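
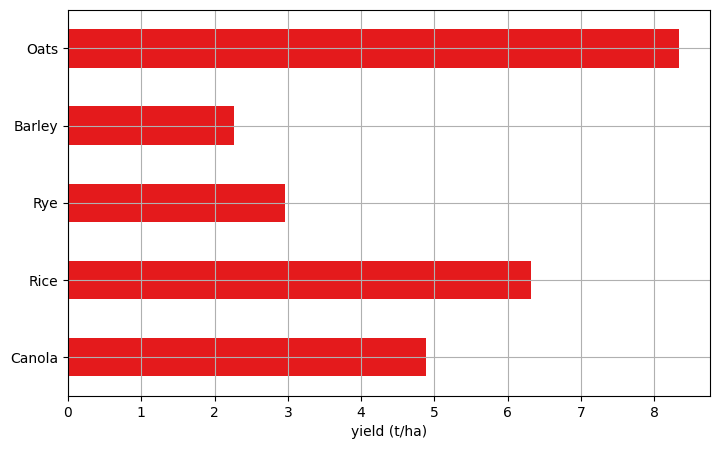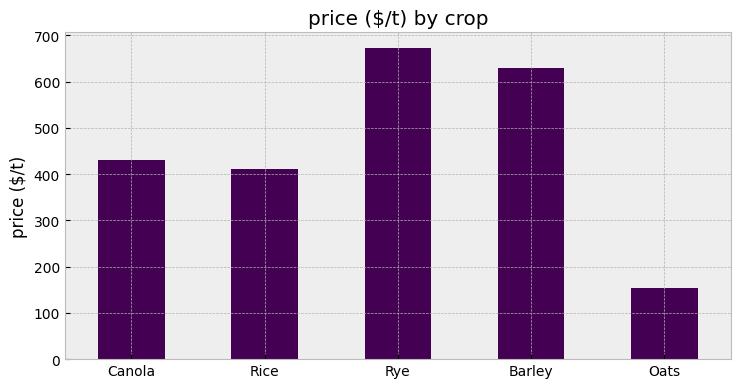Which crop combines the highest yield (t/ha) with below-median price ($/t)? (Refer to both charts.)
Chart 2 median price ($/t) ≈ 400; below-median crops: Rice, Oats. Among those, Oats has the highest yield (t/ha) (≈ 8).

Oats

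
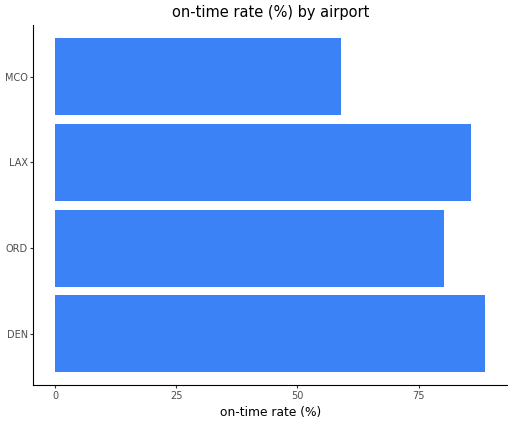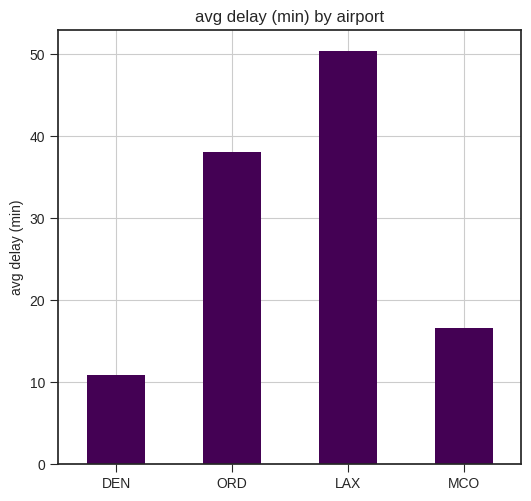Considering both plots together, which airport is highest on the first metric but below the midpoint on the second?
DEN

Chart 2 median avg delay (min) ≈ 25; below-median airports: DEN, MCO. Among those, DEN has the highest on-time rate (%) (≈ 90).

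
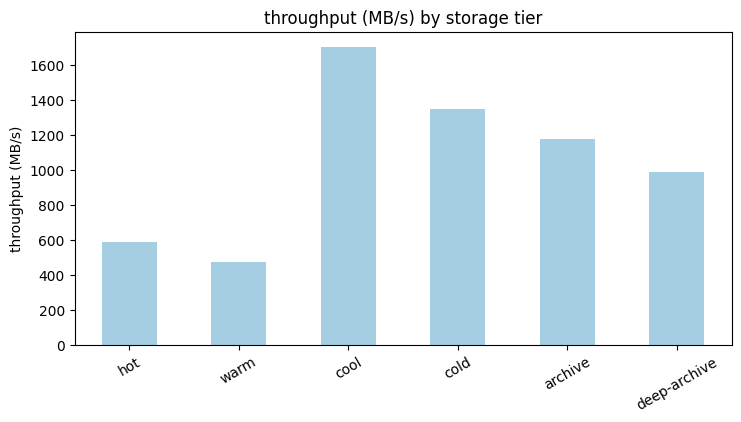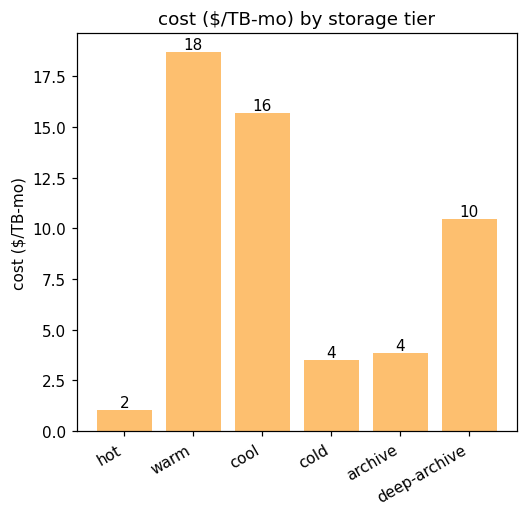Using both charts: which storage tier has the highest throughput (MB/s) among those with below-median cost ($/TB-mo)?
cold

Chart 2 median cost ($/TB-mo) ≈ 8; below-median storage tiers: hot, cold, archive. Among those, cold has the highest throughput (MB/s) (≈ 1400).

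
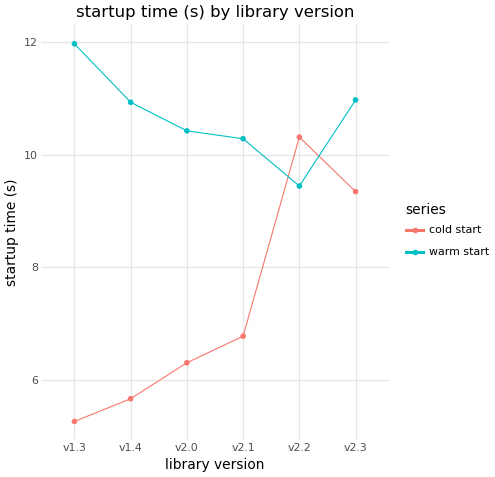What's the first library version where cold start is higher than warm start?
v2.2

v2.1: cold start ≈ 7 vs warm start ≈ 10 (not yet); v2.2: cold start ≈ 10 vs warm start ≈ 9 (first crossover).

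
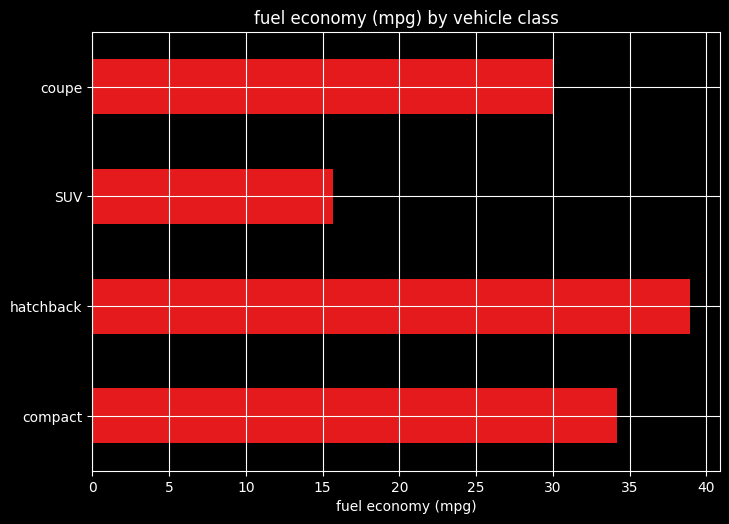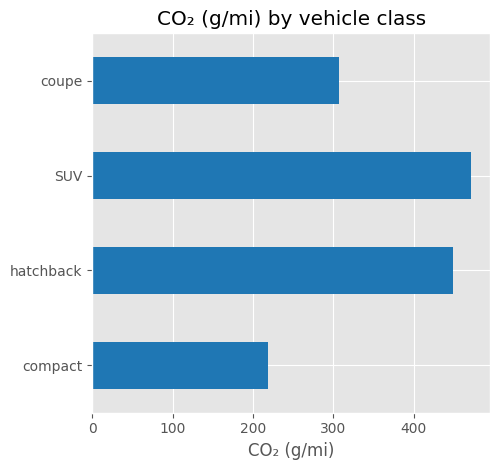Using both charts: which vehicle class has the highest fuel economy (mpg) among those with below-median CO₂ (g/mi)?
compact

Chart 2 median CO₂ (g/mi) ≈ 400; below-median vehicle classes: compact, coupe. Among those, compact has the highest fuel economy (mpg) (≈ 35).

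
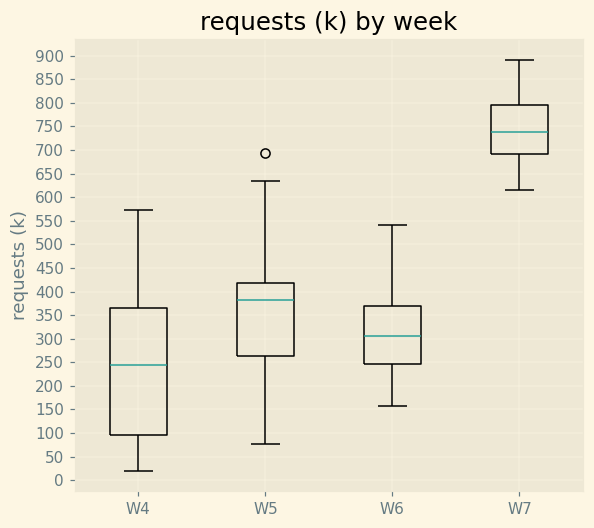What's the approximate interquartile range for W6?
≈ 100

Q3 ≈ 350, Q1 ≈ 250; IQR ≈ 100.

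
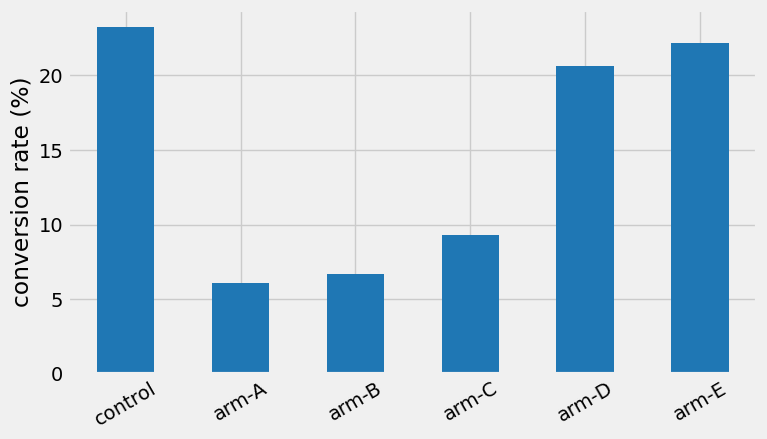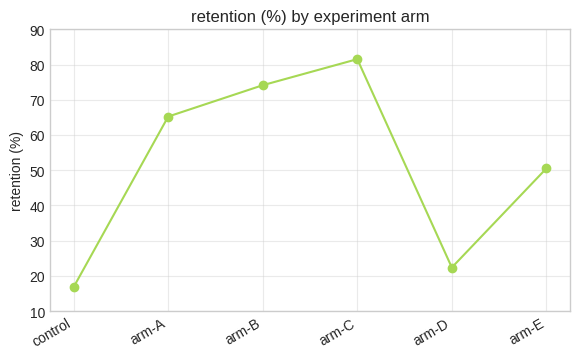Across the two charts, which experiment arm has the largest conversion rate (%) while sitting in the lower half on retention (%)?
control

Chart 2 median retention (%) ≈ 60; below-median experiment arms: control, arm-D, arm-E. Among those, control has the highest conversion rate (%) (≈ 25).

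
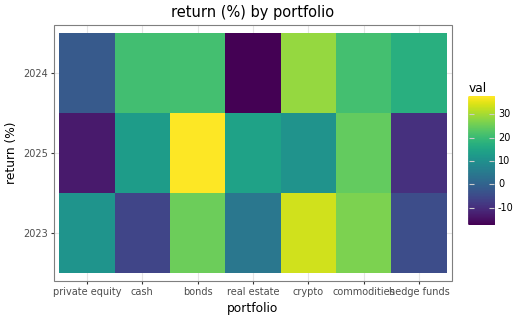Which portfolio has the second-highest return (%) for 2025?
Top 3 for 2025: bonds ≈ 40, commodities ≈ 25, real estate ≈ 15.

commodities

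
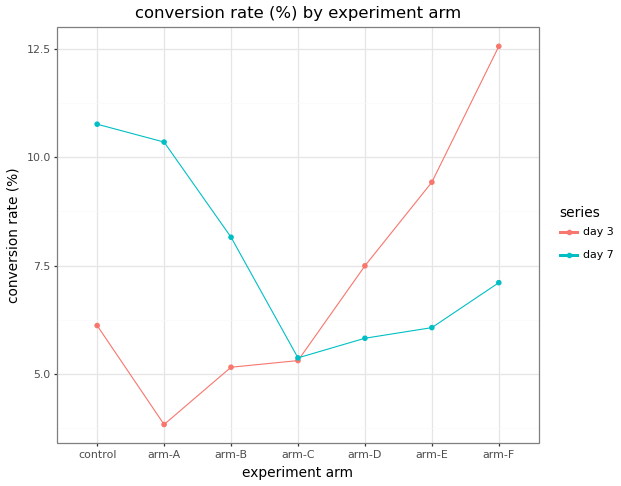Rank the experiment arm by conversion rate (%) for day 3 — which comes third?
Top 4 for day 3: arm-F ≈ 13, arm-E ≈ 9, arm-D ≈ 7, control ≈ 6.

arm-D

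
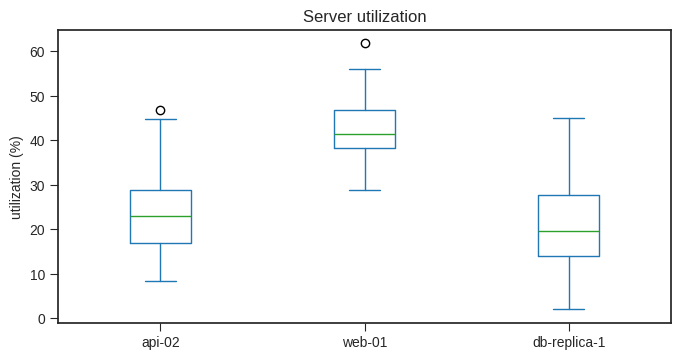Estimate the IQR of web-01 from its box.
≈ 8

Q3 ≈ 46, Q1 ≈ 38; IQR ≈ 8.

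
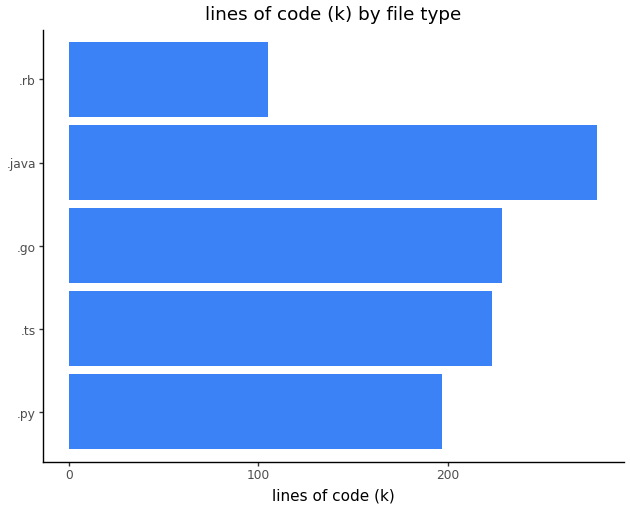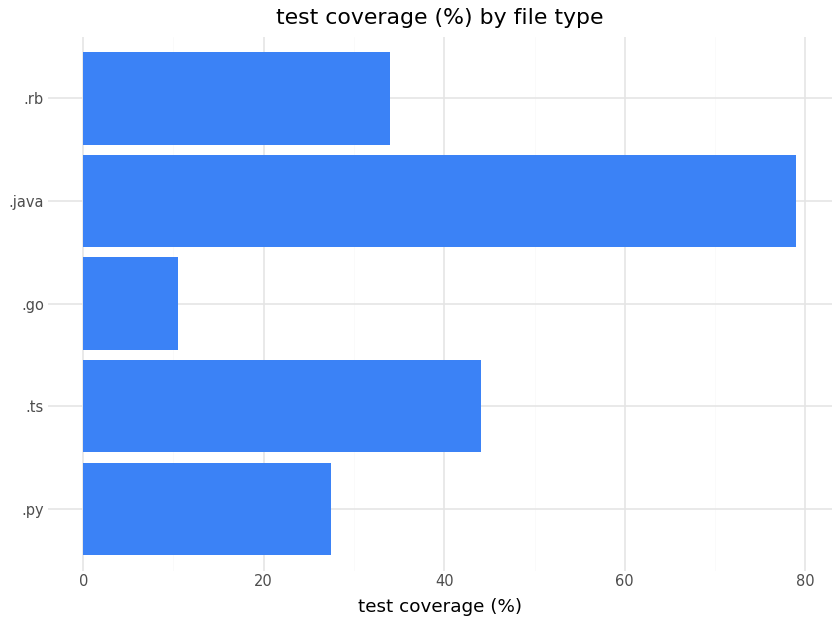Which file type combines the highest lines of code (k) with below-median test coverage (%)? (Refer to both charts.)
Chart 2 median test coverage (%) ≈ 30; below-median file types: .py, .go. Among those, .go has the highest lines of code (k) (≈ 250).

.go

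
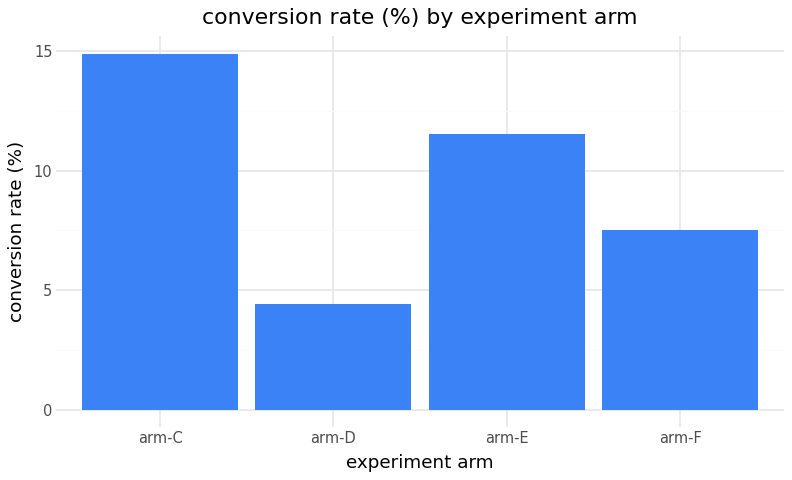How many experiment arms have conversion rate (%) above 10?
Above 10: arm-C, arm-E.

2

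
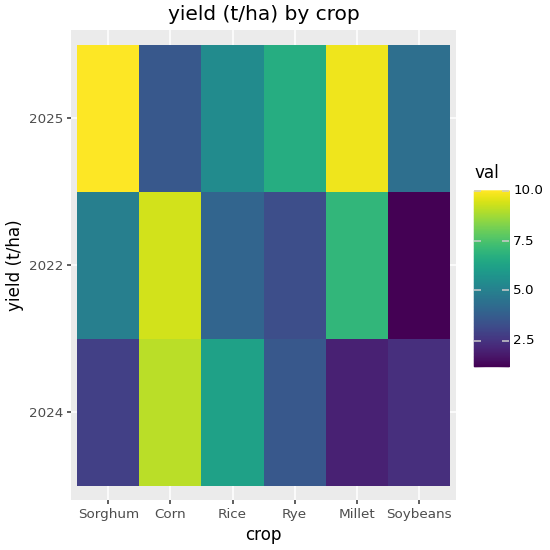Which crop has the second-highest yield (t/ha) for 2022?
Top 3 for 2022: Corn ≈ 9, Millet ≈ 7, Sorghum ≈ 5.

Millet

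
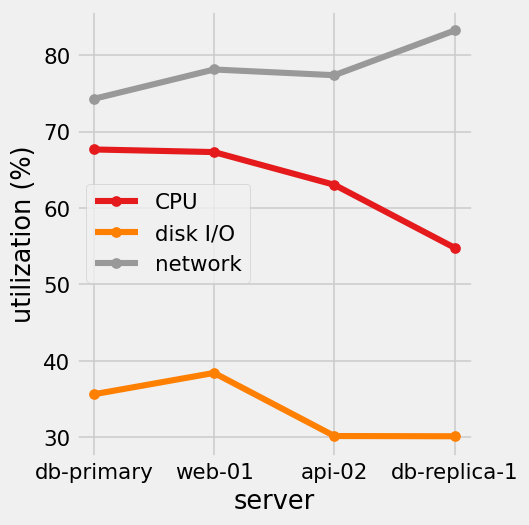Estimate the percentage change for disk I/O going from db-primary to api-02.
db-primary ≈ 35, api-02 ≈ 30; (30 − 35) / 35 ≈ -14.3%.

≈ -14.3%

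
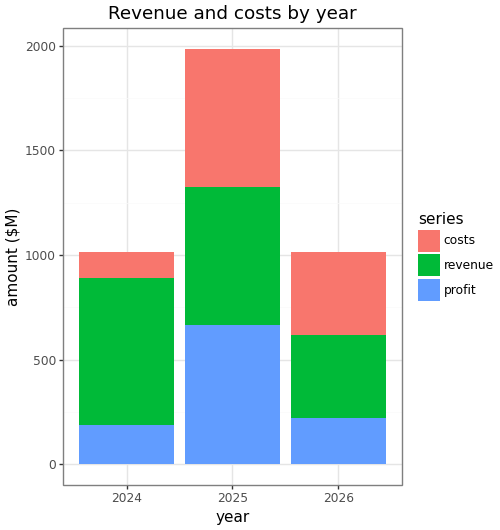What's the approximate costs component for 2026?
≈ 400

costs top ≈ 1000, bottom ≈ 600; segment ≈ 400.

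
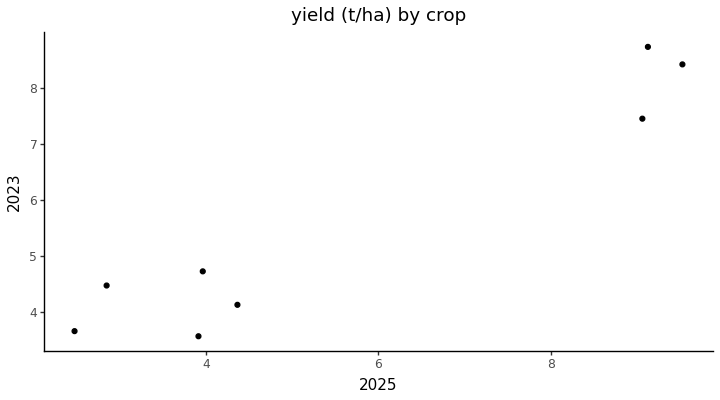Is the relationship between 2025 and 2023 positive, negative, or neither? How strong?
Points are positively correlated; strong (|r| ≈ 1.0).

positive, strong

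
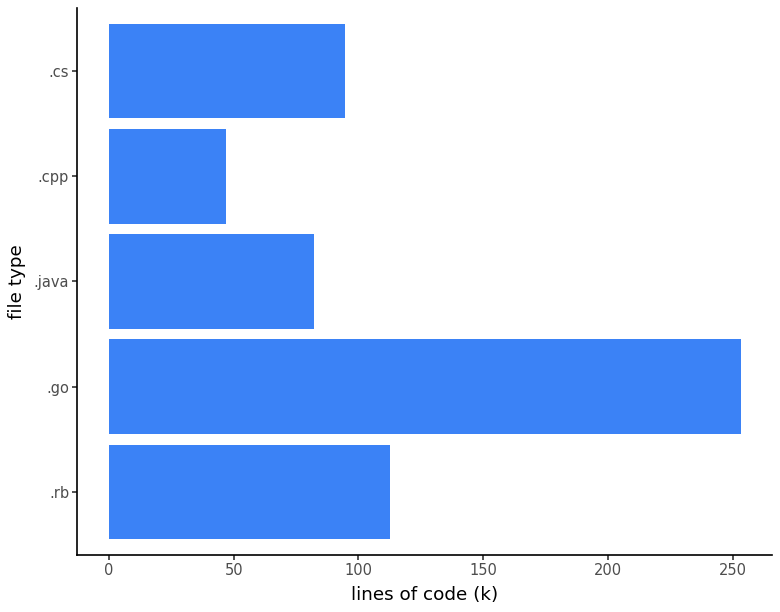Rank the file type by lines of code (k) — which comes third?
Top 4: .go ≈ 250, .rb ≈ 125, .cs ≈ 100, .java ≈ 75.

.cs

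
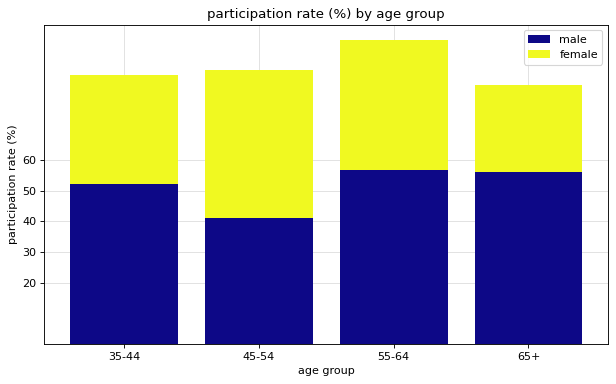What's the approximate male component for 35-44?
male top ≈ 50, bottom ≈ 0; segment ≈ 50.

≈ 50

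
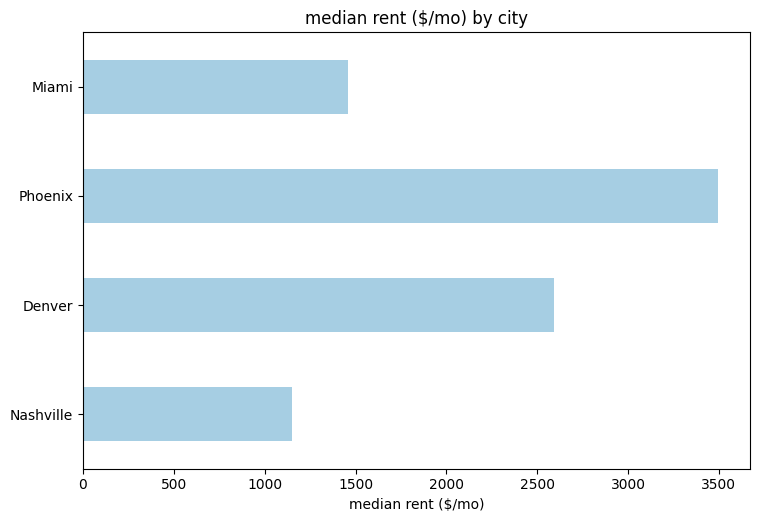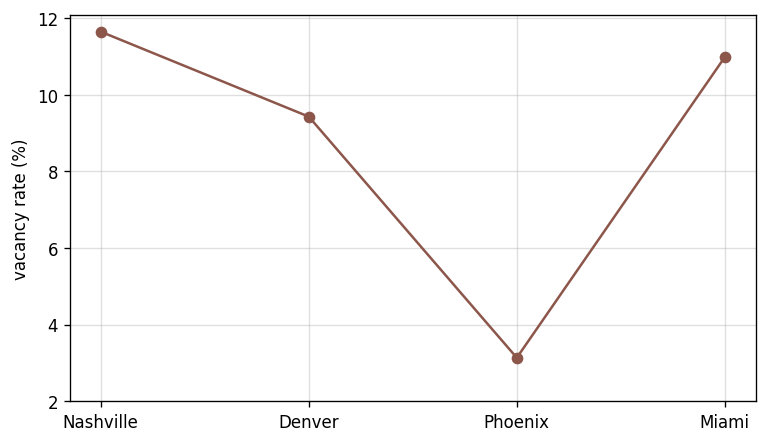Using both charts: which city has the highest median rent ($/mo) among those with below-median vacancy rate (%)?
Chart 2 median vacancy rate (%) ≈ 10; below-median cities: Denver, Phoenix. Among those, Phoenix has the highest median rent ($/mo) (≈ 3500).

Phoenix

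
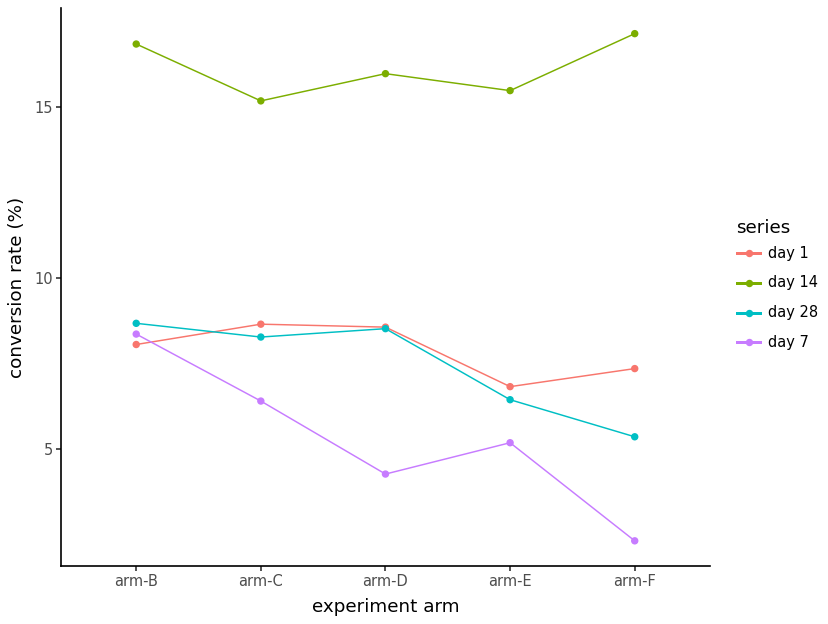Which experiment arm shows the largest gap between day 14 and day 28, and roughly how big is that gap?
arm-F: day 14 ≈ 18, day 28 ≈ 6 → gap ≈ 12. Next-largest (arm-E) is only ≈ 10.

arm-F, ≈ 12 %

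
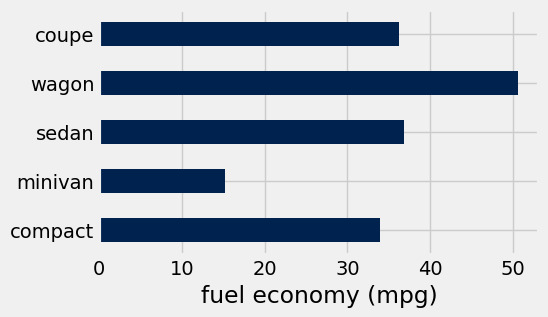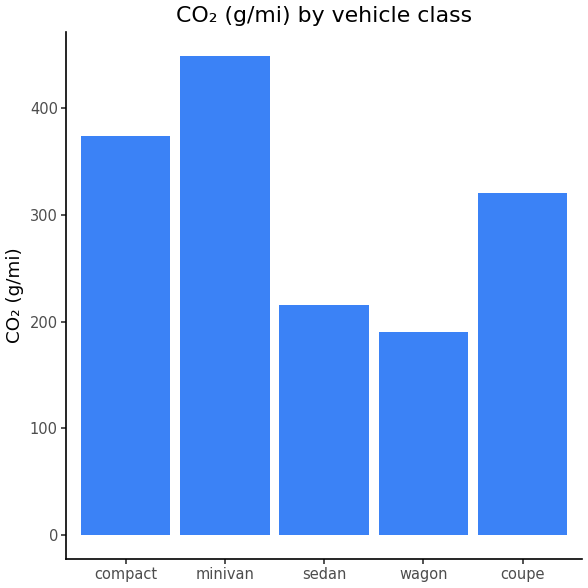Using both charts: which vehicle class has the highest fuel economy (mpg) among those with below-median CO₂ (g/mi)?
Chart 2 median CO₂ (g/mi) ≈ 300; below-median vehicle classes: sedan, wagon. Among those, wagon has the highest fuel economy (mpg) (≈ 50).

wagon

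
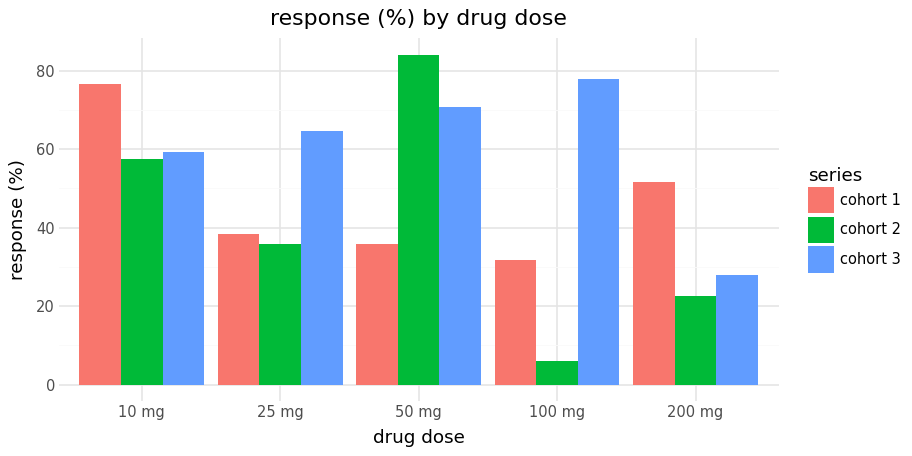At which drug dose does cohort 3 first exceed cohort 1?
25 mg

10 mg: cohort 3 ≈ 60 vs cohort 1 ≈ 80 (not yet); 25 mg: cohort 3 ≈ 60 vs cohort 1 ≈ 40 (first crossover).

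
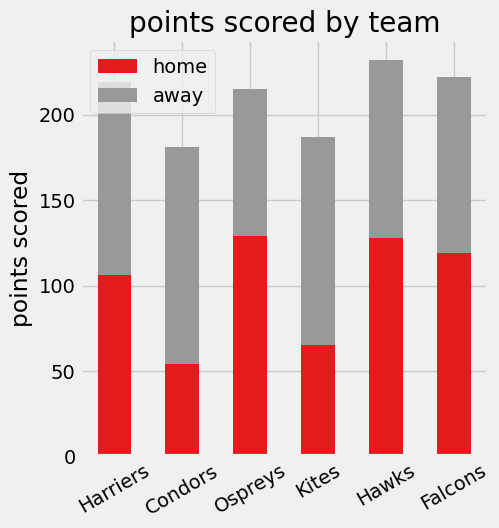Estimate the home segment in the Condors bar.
≈ 60

home top ≈ 60, bottom ≈ 0; segment ≈ 60.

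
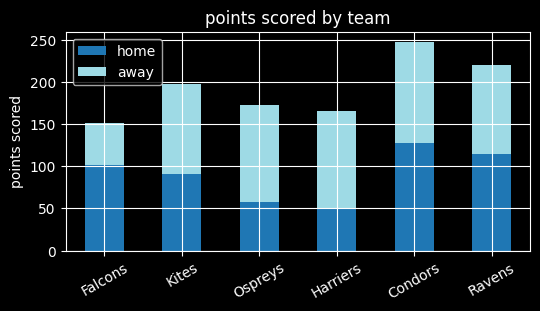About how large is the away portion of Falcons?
≈ 50

away top ≈ 150, bottom ≈ 100; segment ≈ 50.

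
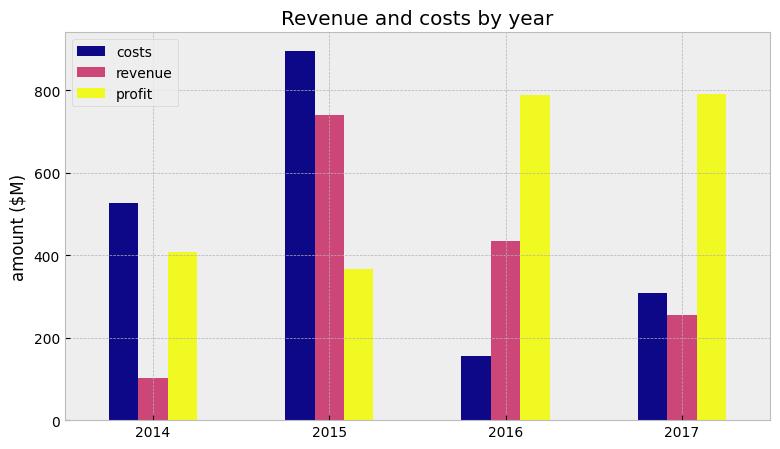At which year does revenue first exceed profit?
2014: revenue ≈ 100 vs profit ≈ 400 (not yet); 2015: revenue ≈ 700 vs profit ≈ 400 (first crossover).

2015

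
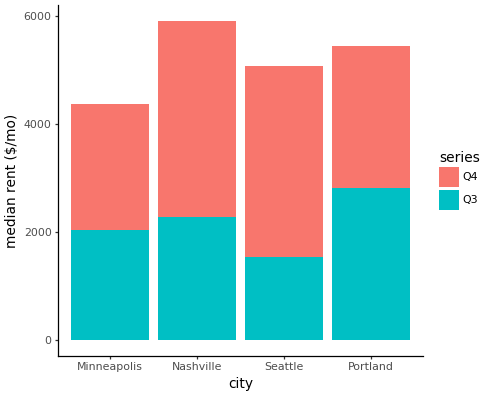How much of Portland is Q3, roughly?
Q3 top ≈ 3000, bottom ≈ 0; segment ≈ 3000.

≈ 3000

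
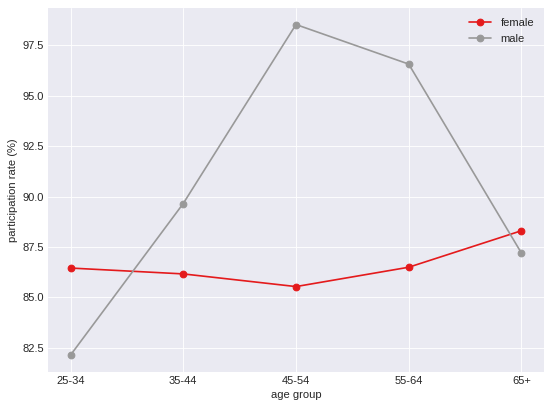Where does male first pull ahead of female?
35-44

25-34: male ≈ 82 vs female ≈ 86 (not yet); 35-44: male ≈ 90 vs female ≈ 86 (first crossover).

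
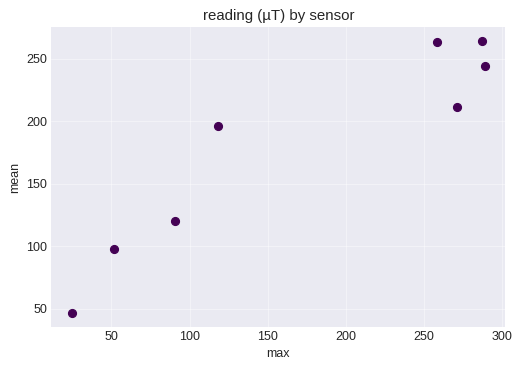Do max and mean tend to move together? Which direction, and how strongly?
Points are positively correlated; strong (|r| ≈ 0.9).

positive, strong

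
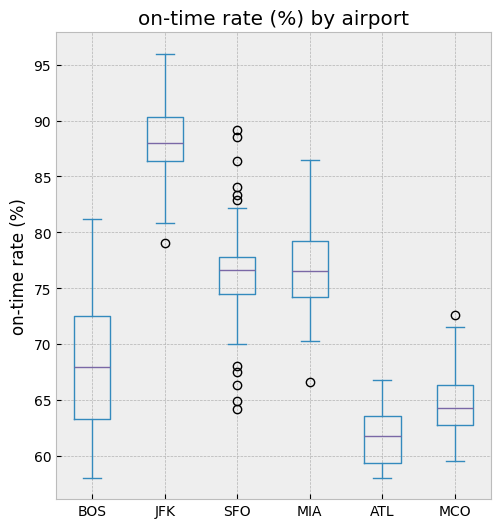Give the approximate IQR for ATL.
Q3 ≈ 65, Q1 ≈ 60; IQR ≈ 5.

≈ 5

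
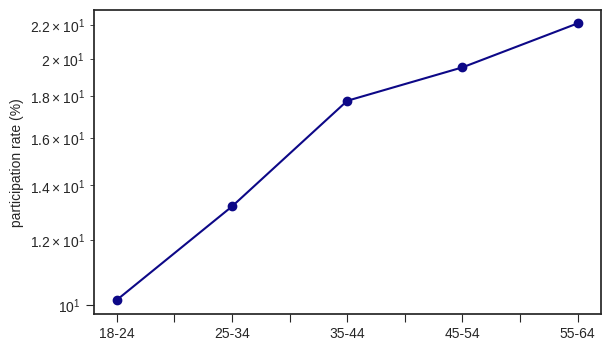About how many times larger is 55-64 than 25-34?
≈ 1.69×

55-64 ≈ 22, 25-34 ≈ 13; 22/13 ≈ 1.69.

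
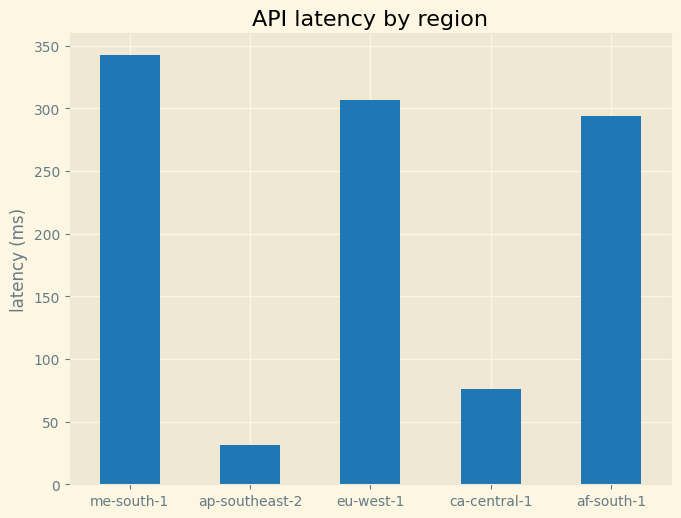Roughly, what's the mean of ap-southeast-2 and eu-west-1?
(50 + 300) / 2 ≈ 175.

≈ 175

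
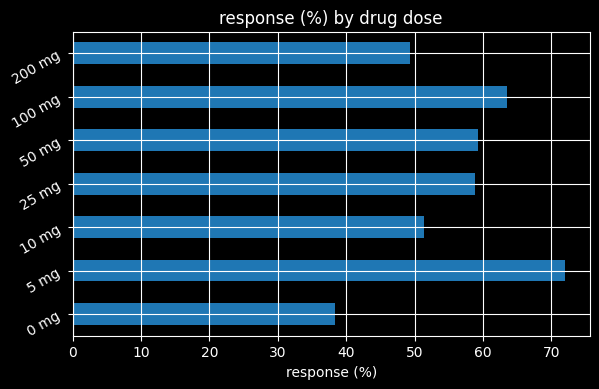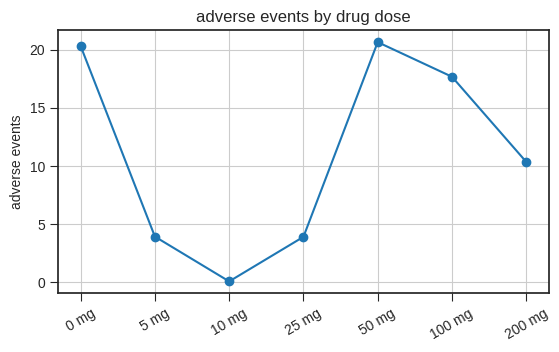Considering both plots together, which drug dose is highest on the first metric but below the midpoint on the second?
5 mg

Chart 2 median adverse events ≈ 10; below-median drug doses: 5 mg, 10 mg, 25 mg. Among those, 5 mg has the highest response (%) (≈ 70).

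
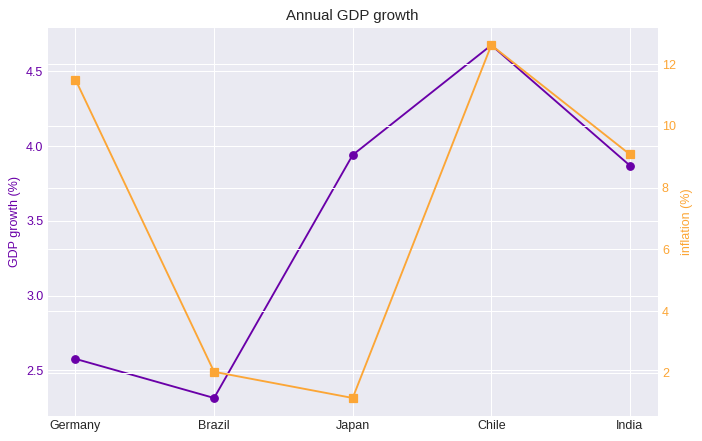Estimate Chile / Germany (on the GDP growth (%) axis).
≈ 1.77×

Chile ≈ 4.6, Germany ≈ 2.6; 4.6/2.6 ≈ 1.77.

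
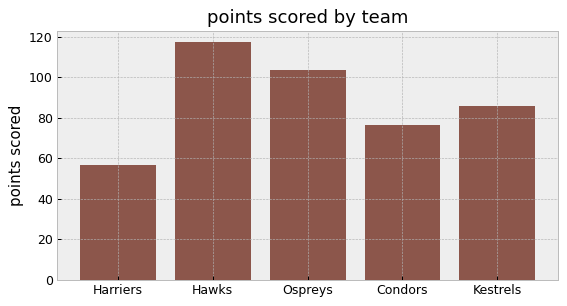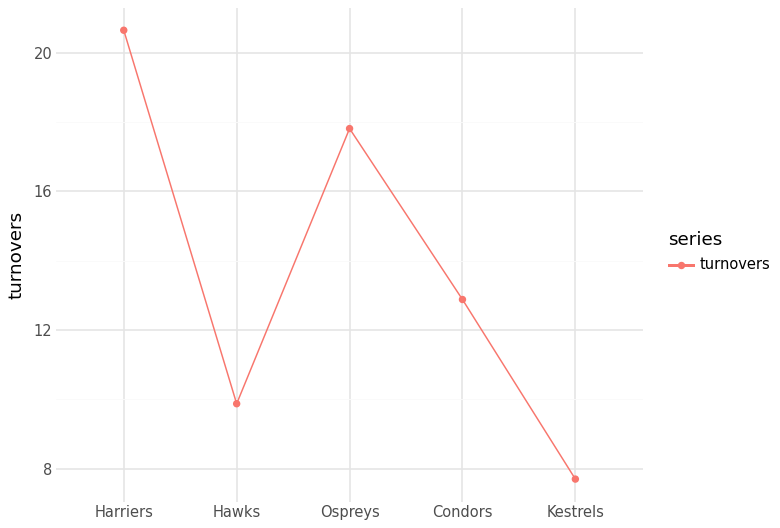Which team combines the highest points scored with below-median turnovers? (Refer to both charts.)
Hawks

Chart 2 median turnovers ≈ 12; below-median teams: Hawks, Kestrels. Among those, Hawks has the highest points scored (≈ 120).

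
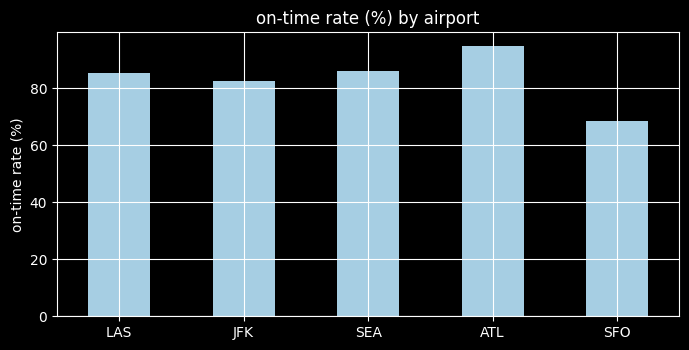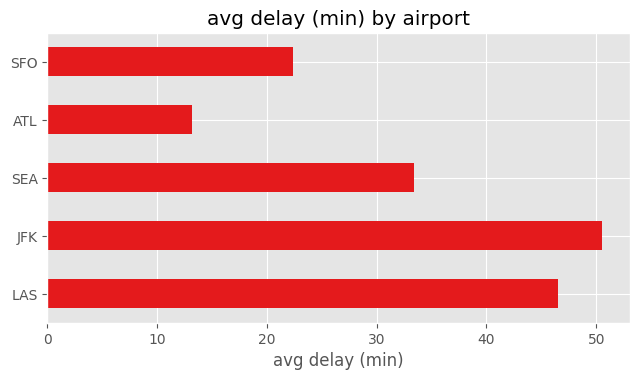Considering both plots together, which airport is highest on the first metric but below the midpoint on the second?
Chart 2 median avg delay (min) ≈ 35; below-median airports: ATL, SFO. Among those, ATL has the highest on-time rate (%) (≈ 90).

ATL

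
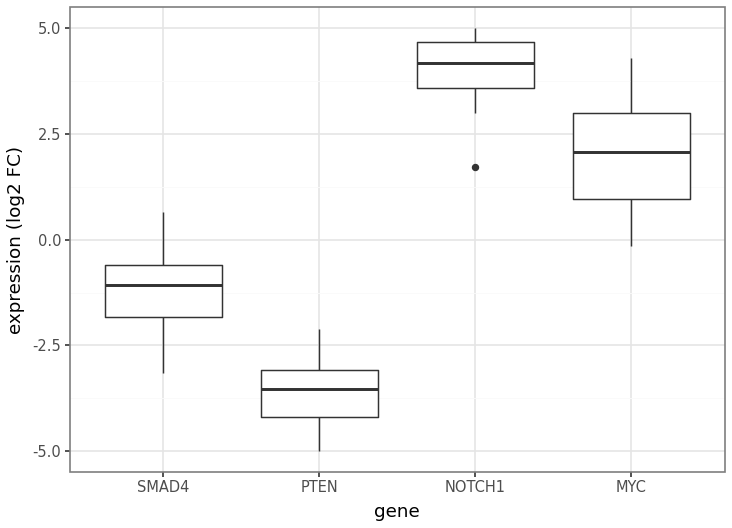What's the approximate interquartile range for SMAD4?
Q3 ≈ -1, Q1 ≈ -2; IQR ≈ 1.

≈ 1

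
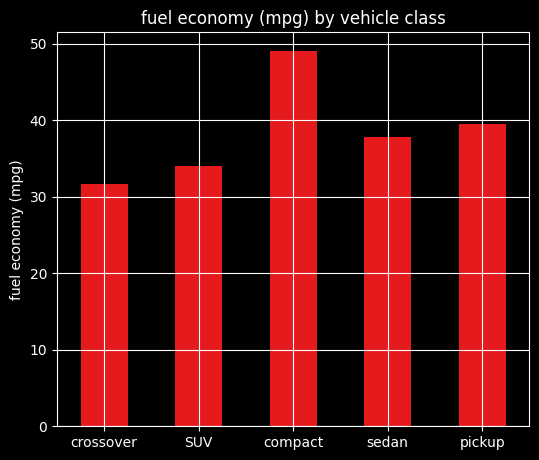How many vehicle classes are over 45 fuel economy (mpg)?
1

Above 45: compact.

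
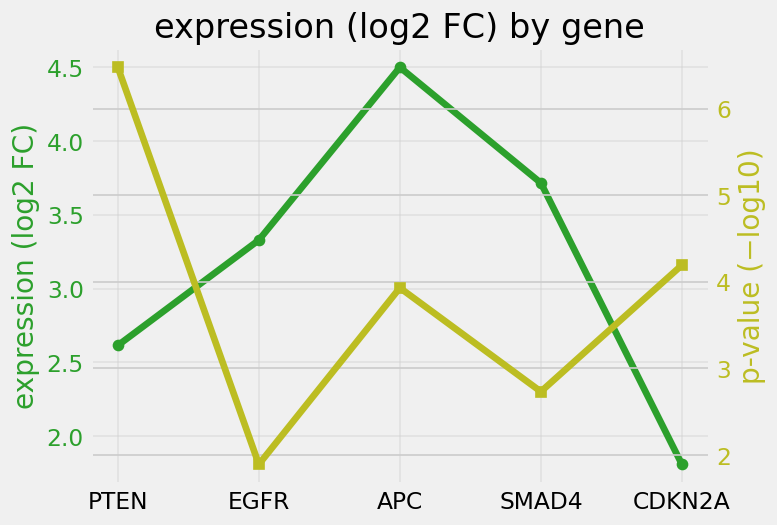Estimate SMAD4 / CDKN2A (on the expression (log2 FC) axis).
≈ 1.75×

SMAD4 ≈ 3.5, CDKN2A ≈ 2.0; 3.5/2.0 ≈ 1.75.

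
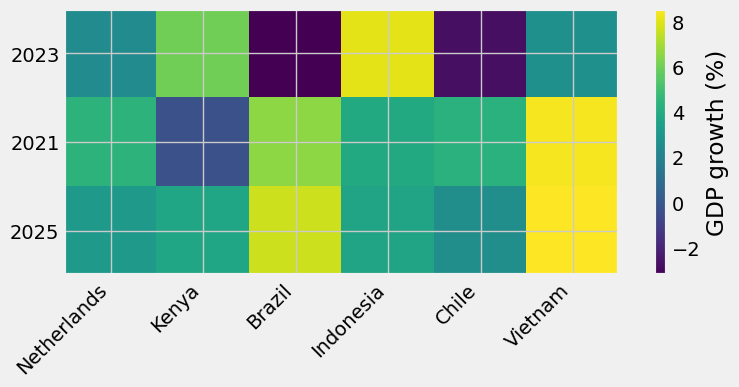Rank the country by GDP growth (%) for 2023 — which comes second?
Kenya

Top 3 for 2023: Indonesia ≈ 8, Kenya ≈ 6, Vietnam ≈ 3.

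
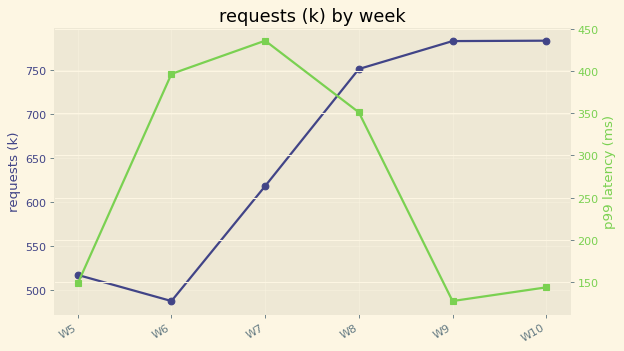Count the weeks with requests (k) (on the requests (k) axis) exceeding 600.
4

Above 600: W7, W8, W9, W10.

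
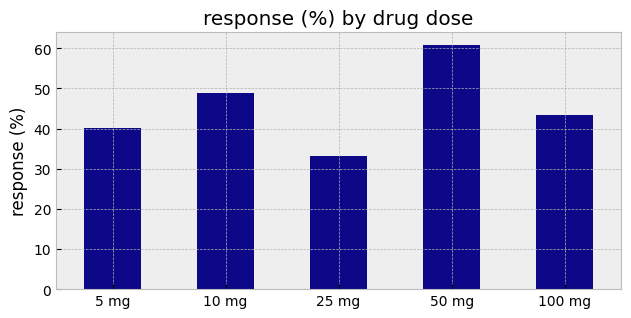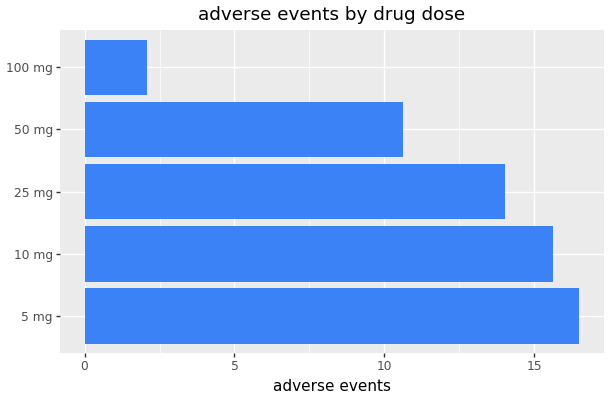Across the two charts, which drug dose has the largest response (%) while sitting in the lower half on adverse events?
50 mg

Chart 2 median adverse events ≈ 14; below-median drug doses: 50 mg, 100 mg. Among those, 50 mg has the highest response (%) (≈ 60).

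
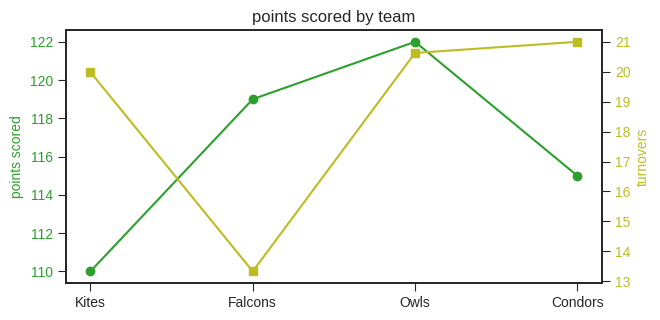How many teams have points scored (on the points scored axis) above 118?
2

Above 118: Falcons, Owls.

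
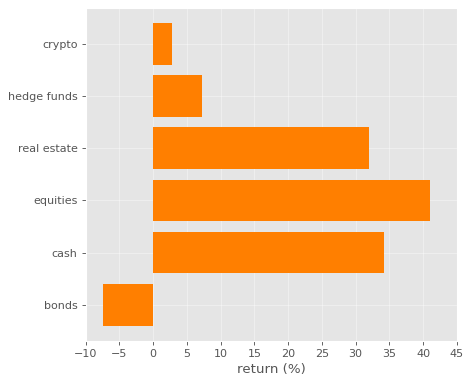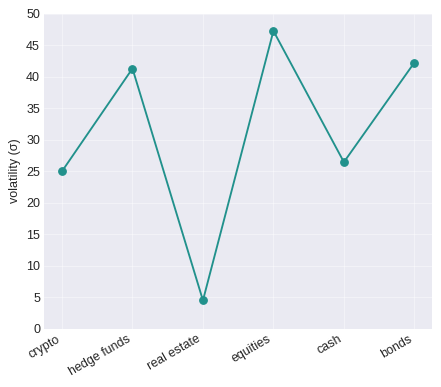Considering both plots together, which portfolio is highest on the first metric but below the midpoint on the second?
cash

Chart 2 median volatility (σ) ≈ 35; below-median portfolios: crypto, real estate, cash. Among those, cash has the highest return (%) (≈ 35).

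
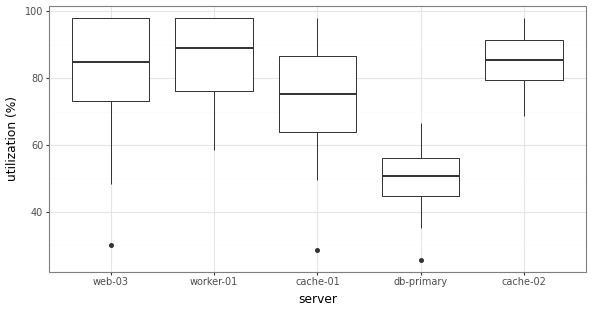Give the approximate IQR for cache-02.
≈ 10

Q3 ≈ 90, Q1 ≈ 80; IQR ≈ 10.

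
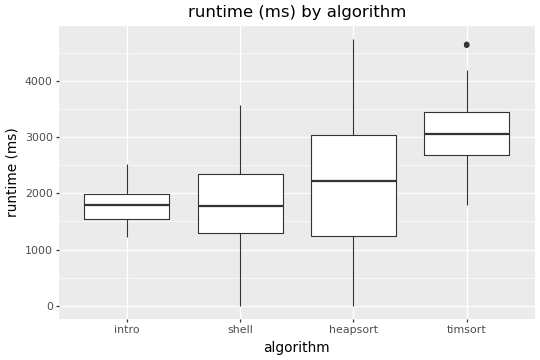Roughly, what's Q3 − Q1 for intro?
Q3 ≈ 2000, Q1 ≈ 1600; IQR ≈ 400.

≈ 400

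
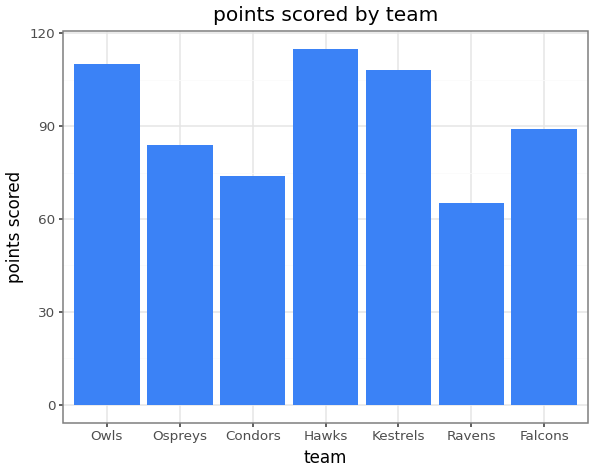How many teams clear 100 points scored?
Above 100: Owls, Hawks, Kestrels.

3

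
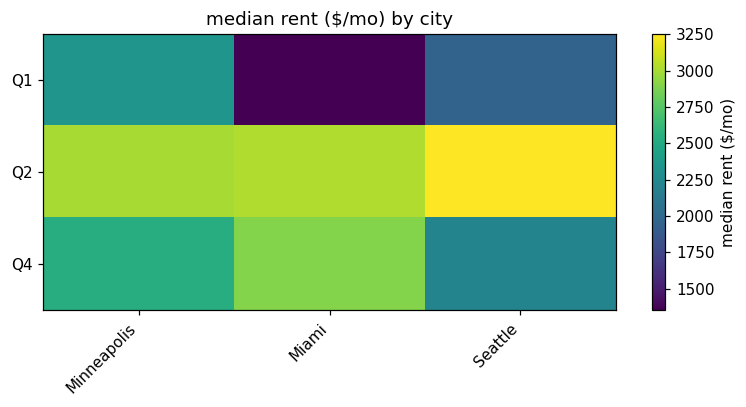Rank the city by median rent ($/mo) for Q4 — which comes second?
Top 3 for Q4: Miami ≈ 2800, Minneapolis ≈ 2600, Seattle ≈ 2200.

Minneapolis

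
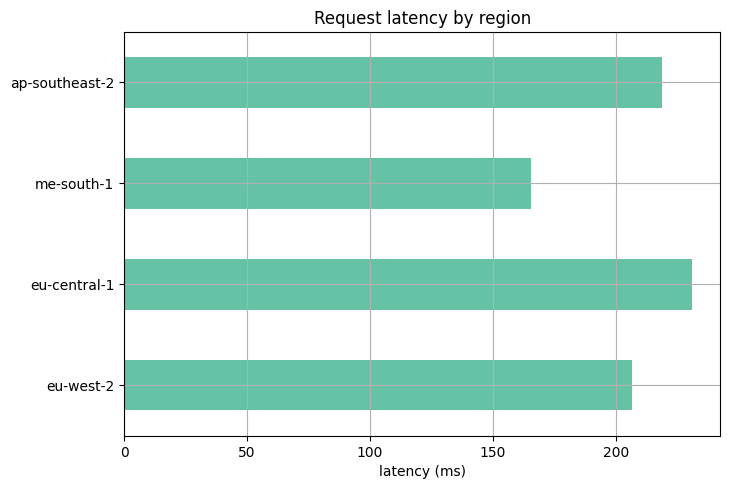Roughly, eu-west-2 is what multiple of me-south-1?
≈ 1.25×

eu-west-2 ≈ 200, me-south-1 ≈ 160; 200/160 ≈ 1.25.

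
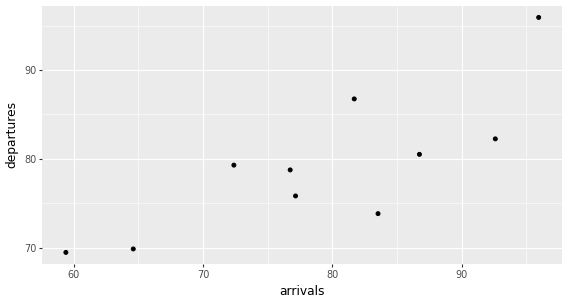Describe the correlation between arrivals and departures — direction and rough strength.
Points are positively correlated; strong (|r| ≈ 0.8).

positive, strong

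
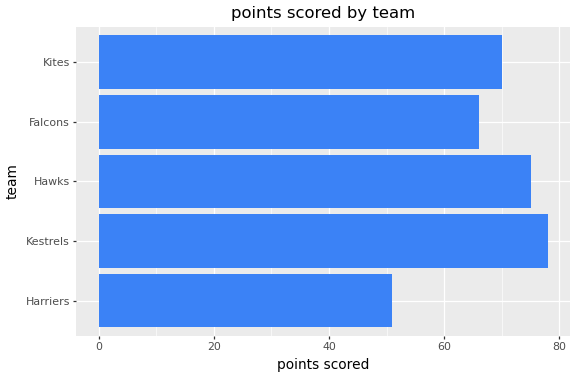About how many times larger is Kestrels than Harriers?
≈ 1.6×

Kestrels ≈ 80, Harriers ≈ 50; 80/50 ≈ 1.6.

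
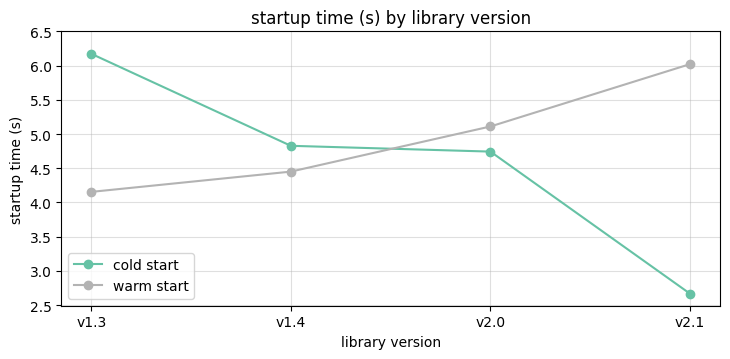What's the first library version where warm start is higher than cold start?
v2.0

v1.4: warm start ≈ 4.5 vs cold start ≈ 5.0 (not yet); v2.0: warm start ≈ 5.0 vs cold start ≈ 4.5 (first crossover).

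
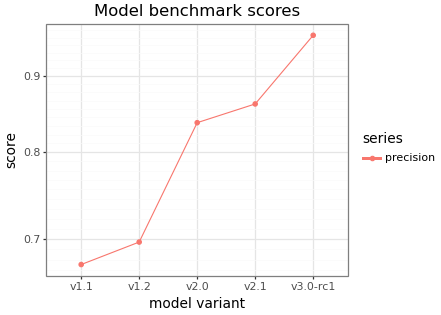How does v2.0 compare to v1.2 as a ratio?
v2.0 ≈ 0.85, v1.2 ≈ 0.70; 0.85/0.70 ≈ 1.21.

≈ 1.21×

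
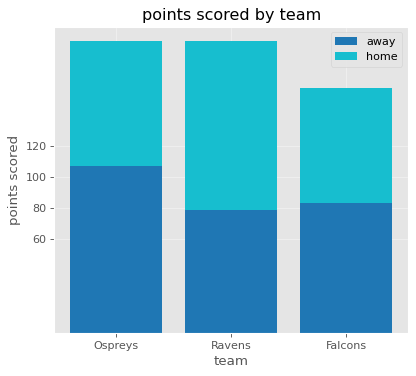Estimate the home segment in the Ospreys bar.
home top ≈ 180, bottom ≈ 100; segment ≈ 80.

≈ 80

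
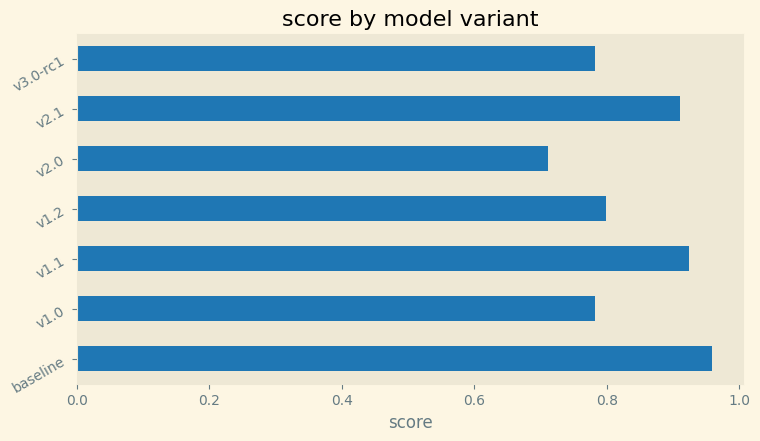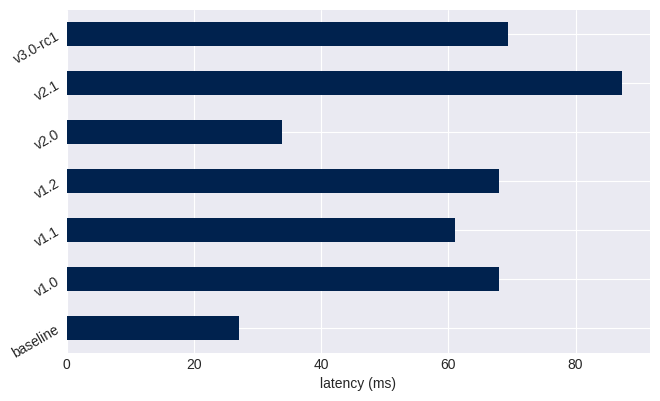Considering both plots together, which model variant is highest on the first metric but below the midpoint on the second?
Chart 2 median latency (ms) ≈ 70; below-median model variants: baseline, v1.1, v2.0. Among those, baseline has the highest score (≈ 1).

baseline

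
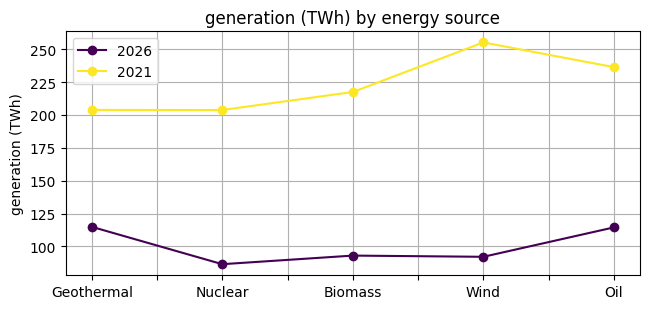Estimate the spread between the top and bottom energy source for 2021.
Max Wind ≈ 260, min Nuclear ≈ 200; range ≈ 60.

≈ 60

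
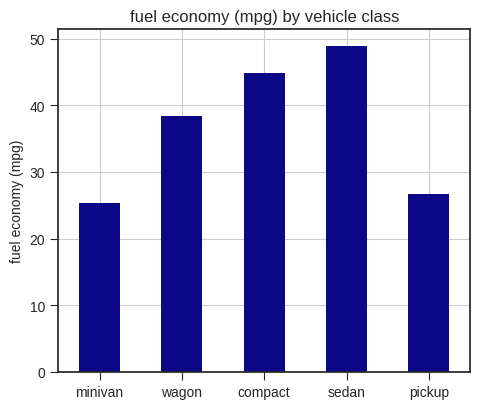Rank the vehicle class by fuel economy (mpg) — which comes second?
compact

Top 3: sedan ≈ 50, compact ≈ 45, wagon ≈ 40.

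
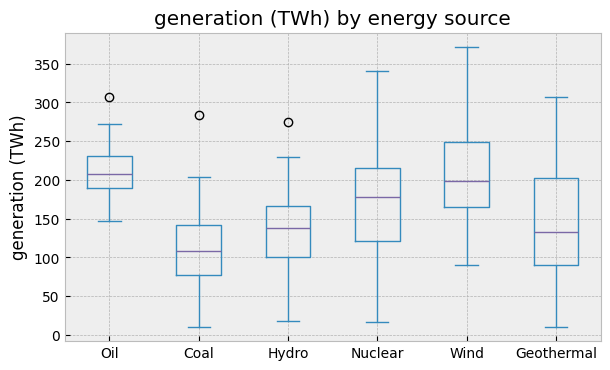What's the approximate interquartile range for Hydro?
≈ 70

Q3 ≈ 170, Q1 ≈ 100; IQR ≈ 70.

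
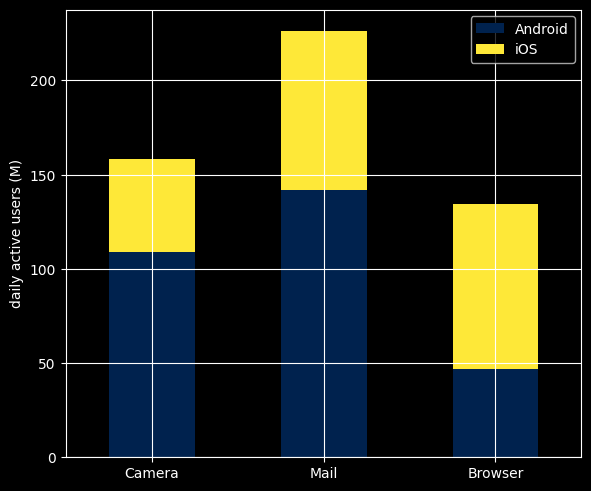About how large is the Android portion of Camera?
≈ 100

Android top ≈ 100, bottom ≈ 0; segment ≈ 100.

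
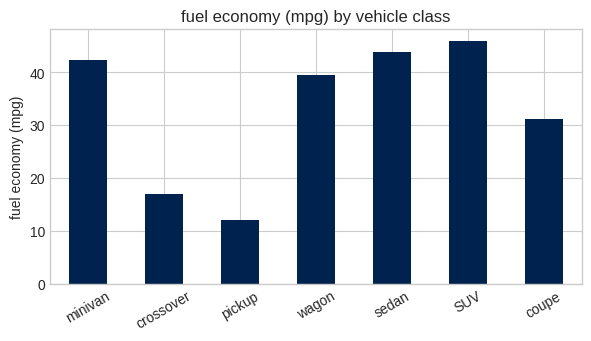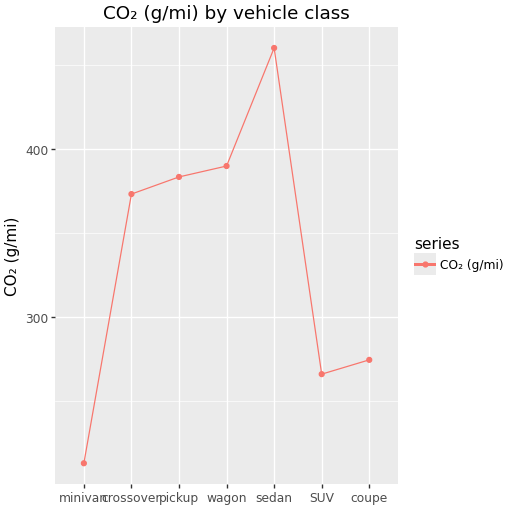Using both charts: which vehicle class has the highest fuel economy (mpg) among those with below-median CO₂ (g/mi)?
SUV

Chart 2 median CO₂ (g/mi) ≈ 350; below-median vehicle classes: minivan, SUV, coupe. Among those, SUV has the highest fuel economy (mpg) (≈ 45).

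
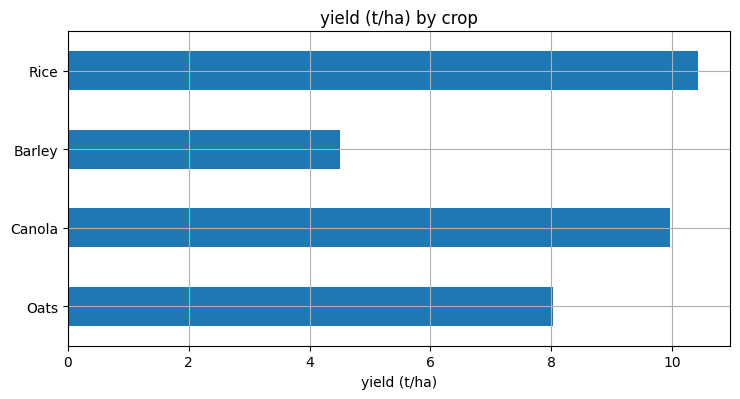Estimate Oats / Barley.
≈ 1.6×

Oats ≈ 8, Barley ≈ 5; 8/5 ≈ 1.6.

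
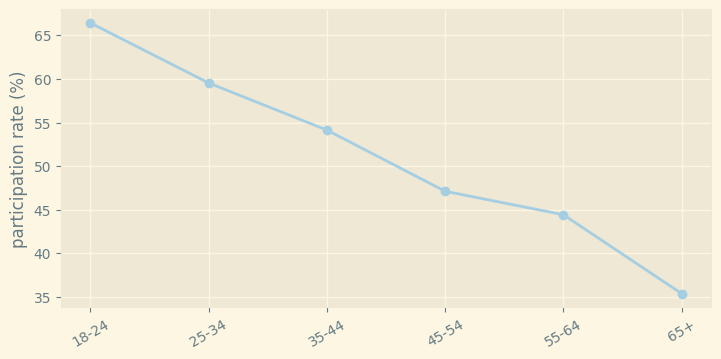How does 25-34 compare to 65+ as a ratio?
25-34 ≈ 60, 65+ ≈ 35; 60/35 ≈ 1.71.

≈ 1.71×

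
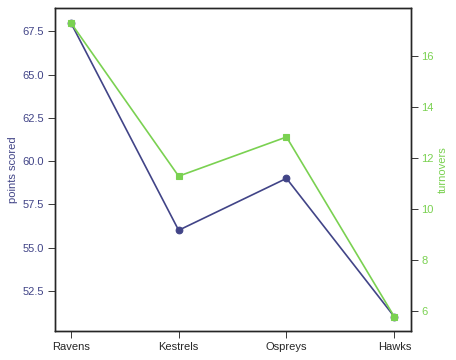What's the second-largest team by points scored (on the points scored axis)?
Top 3 (on the points scored axis): Ravens ≈ 68, Ospreys ≈ 60, Kestrels ≈ 56.

Ospreys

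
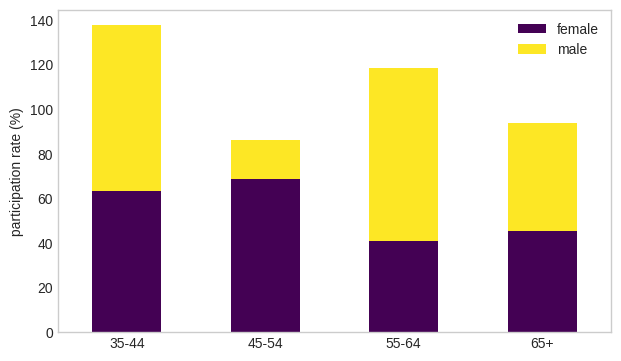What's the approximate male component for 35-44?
≈ 80

male top ≈ 140, bottom ≈ 60; segment ≈ 80.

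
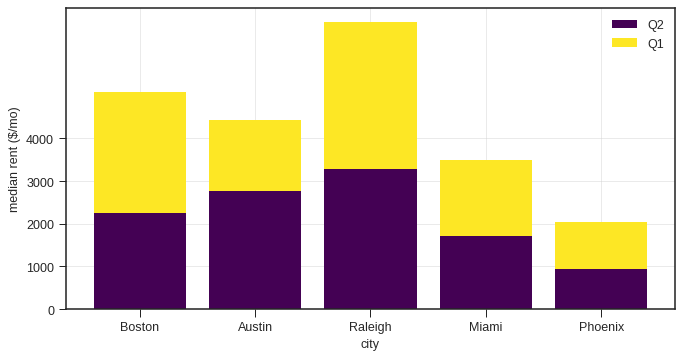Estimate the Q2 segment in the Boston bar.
≈ 2000

Q2 top ≈ 2000, bottom ≈ 0; segment ≈ 2000.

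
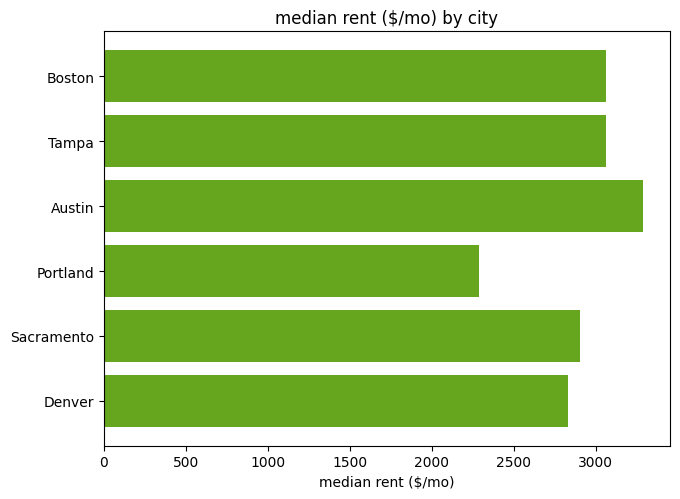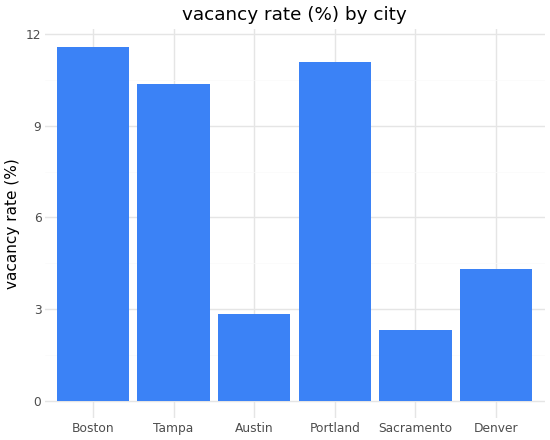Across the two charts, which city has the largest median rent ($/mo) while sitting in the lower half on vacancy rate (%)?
Chart 2 median vacancy rate (%) ≈ 8; below-median cities: Austin, Sacramento, Denver. Among those, Austin has the highest median rent ($/mo) (≈ 3500).

Austin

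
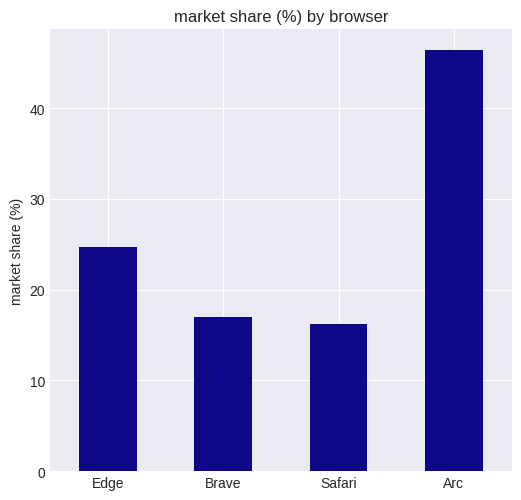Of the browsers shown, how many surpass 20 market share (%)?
2

Above 20: Edge, Arc.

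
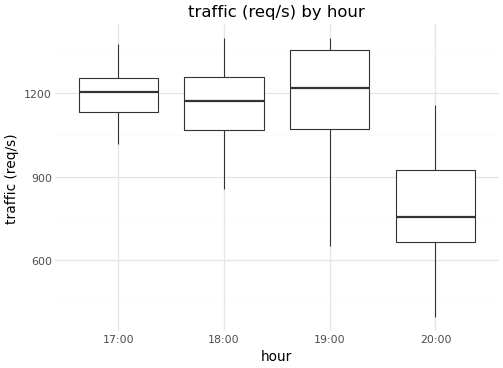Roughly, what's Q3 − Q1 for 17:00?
≈ 100

Q3 ≈ 1250, Q1 ≈ 1150; IQR ≈ 100.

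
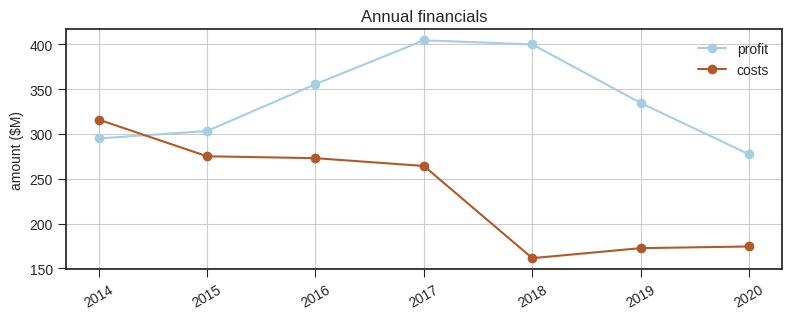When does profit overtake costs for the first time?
2015

2014: profit ≈ 300 vs costs ≈ 325 (not yet); 2015: profit ≈ 300 vs costs ≈ 275 (first crossover).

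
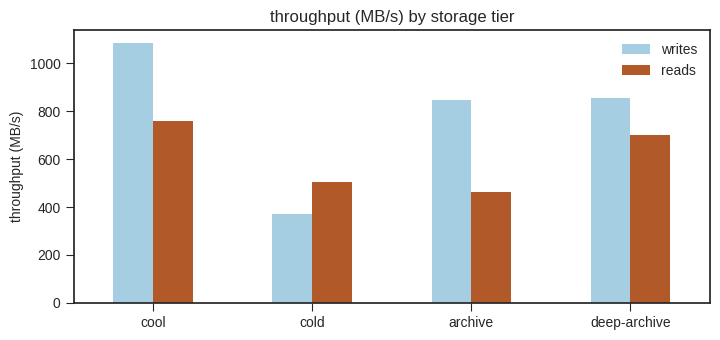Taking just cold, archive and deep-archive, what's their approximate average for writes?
(400 + 800 + 900) / 3 ≈ 700.

≈ 700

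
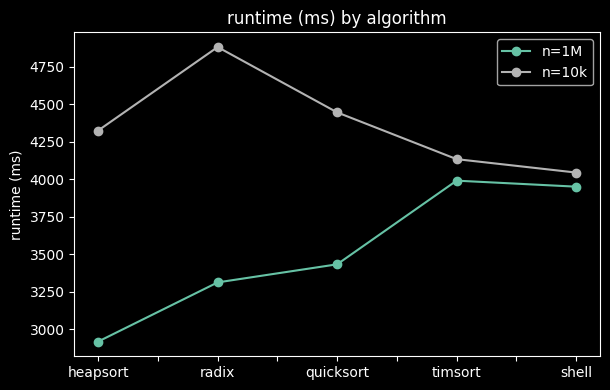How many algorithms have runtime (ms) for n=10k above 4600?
Above 4600: radix.

1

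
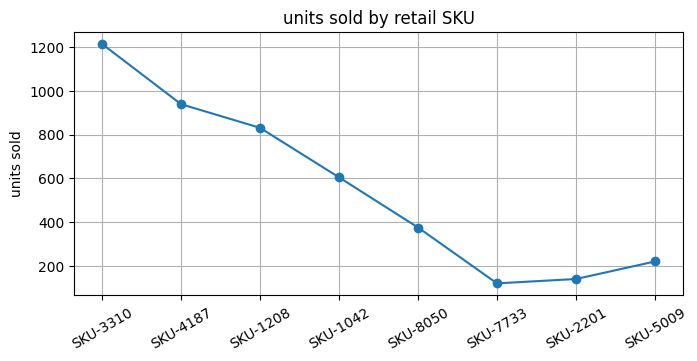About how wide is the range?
Max SKU-3310 ≈ 1200, min SKU-7733 ≈ 100; range ≈ 1100.

≈ 1100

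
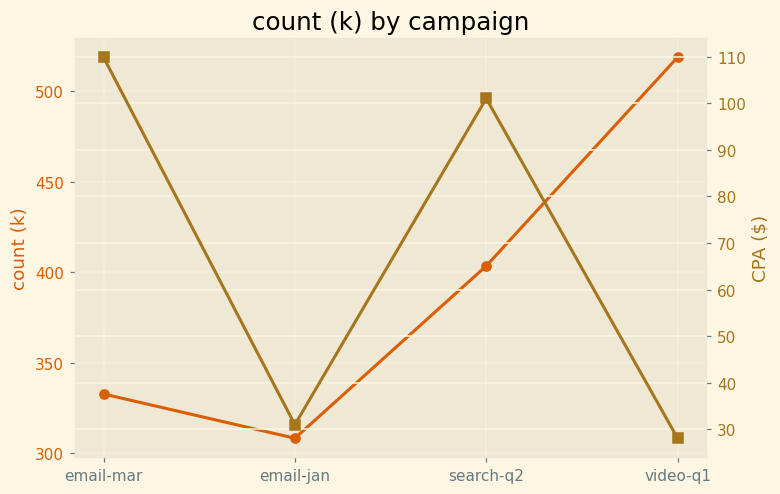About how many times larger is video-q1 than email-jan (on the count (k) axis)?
video-q1 ≈ 520, email-jan ≈ 300; 520/300 ≈ 1.73.

≈ 1.73×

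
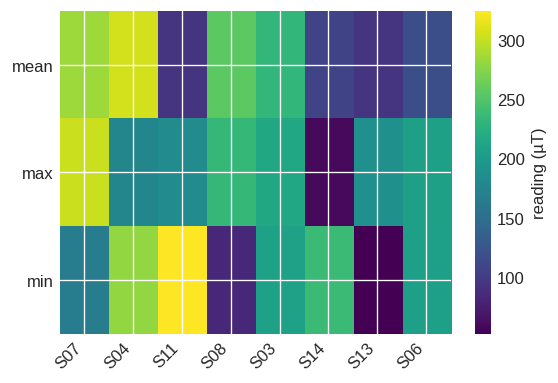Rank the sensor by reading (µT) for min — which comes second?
S04

Top 3 for min: S11 ≈ 325, S04 ≈ 275, S14 ≈ 250.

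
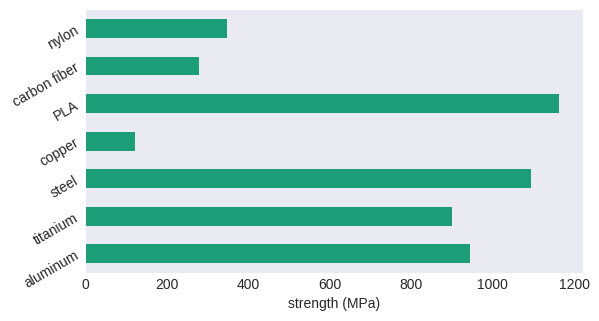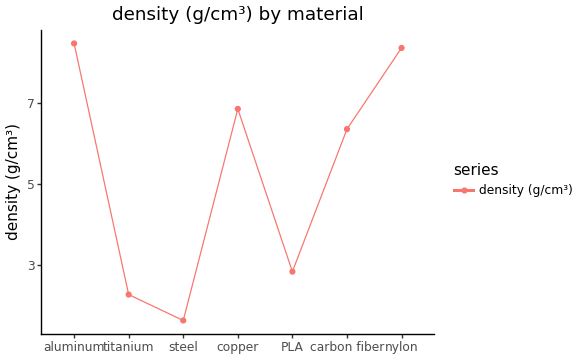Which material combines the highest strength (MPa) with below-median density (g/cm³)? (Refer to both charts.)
Chart 2 median density (g/cm³) ≈ 6; below-median materials: titanium, steel, PLA. Among those, PLA has the highest strength (MPa) (≈ 1200).

PLA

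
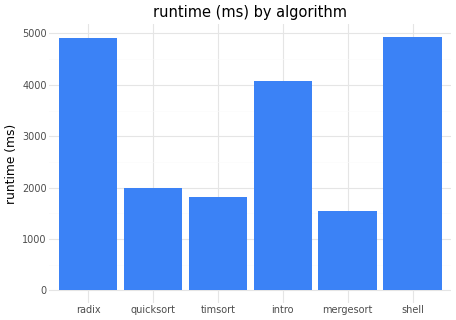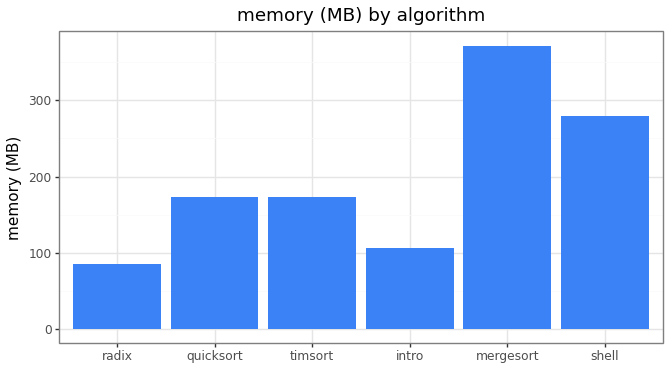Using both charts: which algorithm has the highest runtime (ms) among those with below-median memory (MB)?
radix

Chart 2 median memory (MB) ≈ 150; below-median algorithms: radix, quicksort, intro. Among those, radix has the highest runtime (ms) (≈ 5000).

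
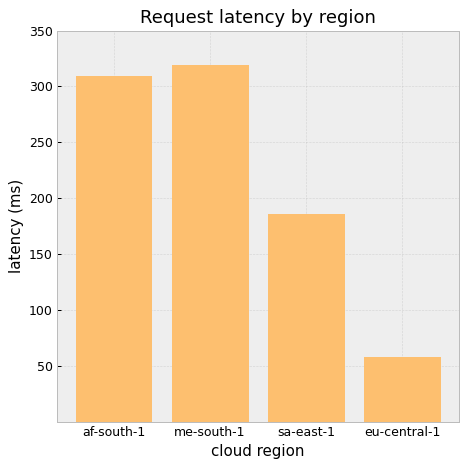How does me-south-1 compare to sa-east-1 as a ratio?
me-south-1 ≈ 300, sa-east-1 ≈ 200; 300/200 ≈ 1.5.

≈ 1.5×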